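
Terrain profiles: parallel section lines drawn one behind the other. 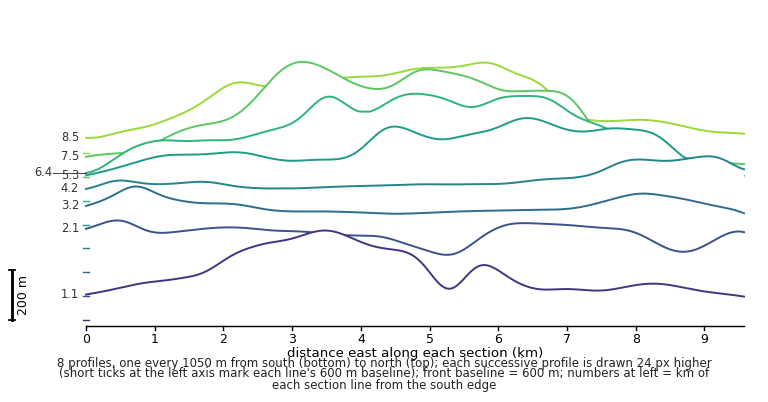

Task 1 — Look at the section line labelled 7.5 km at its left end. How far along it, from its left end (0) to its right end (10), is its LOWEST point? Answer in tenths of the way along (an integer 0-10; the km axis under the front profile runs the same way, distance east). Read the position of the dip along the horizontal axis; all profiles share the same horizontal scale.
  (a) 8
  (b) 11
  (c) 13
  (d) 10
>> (d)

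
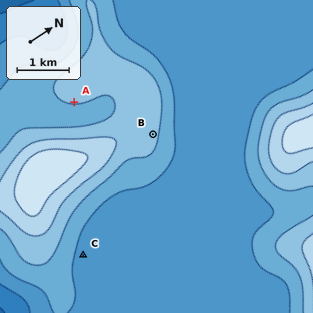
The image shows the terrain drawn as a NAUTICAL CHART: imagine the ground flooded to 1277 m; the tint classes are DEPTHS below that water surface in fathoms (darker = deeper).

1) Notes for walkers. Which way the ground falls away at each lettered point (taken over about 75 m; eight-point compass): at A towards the SE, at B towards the NE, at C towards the NE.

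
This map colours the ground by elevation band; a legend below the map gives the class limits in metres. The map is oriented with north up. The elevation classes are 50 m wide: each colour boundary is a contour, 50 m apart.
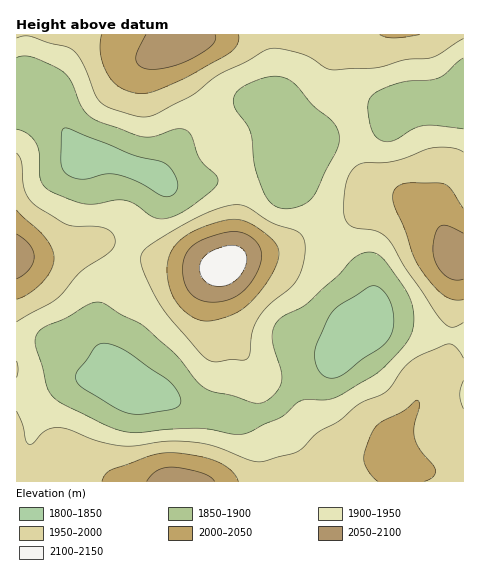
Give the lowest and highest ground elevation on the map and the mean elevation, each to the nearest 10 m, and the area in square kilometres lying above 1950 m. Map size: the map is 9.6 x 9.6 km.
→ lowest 1810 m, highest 2130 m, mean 1940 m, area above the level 36.4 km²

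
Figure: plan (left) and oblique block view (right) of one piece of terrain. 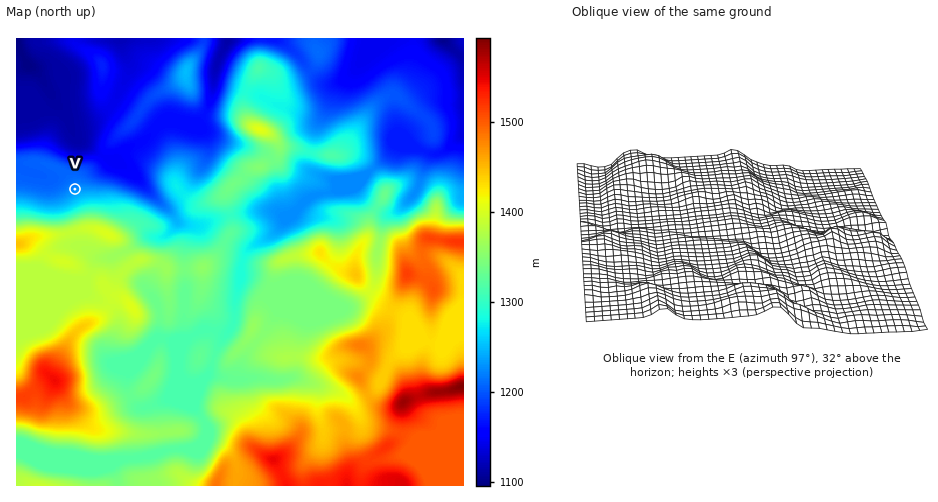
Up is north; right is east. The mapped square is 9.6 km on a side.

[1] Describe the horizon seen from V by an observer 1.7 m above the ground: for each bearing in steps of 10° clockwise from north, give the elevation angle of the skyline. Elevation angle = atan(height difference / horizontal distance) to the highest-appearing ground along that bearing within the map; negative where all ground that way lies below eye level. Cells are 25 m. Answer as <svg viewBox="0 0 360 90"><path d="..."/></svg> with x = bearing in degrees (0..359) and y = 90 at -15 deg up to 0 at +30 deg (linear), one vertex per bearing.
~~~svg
<svg viewBox="0 0 360 90"><path d="M0 63l10-1 10 2 10-1 10-3 10 0 10-2 10-3 10 2 10-1 10 0 10-2 10-3 10-3 10-6 10-3 10-2 10 0 10 1 10 2 10 1 10 1 10 1 10 2 10 6 10 4 10 4 10 2 10 1 10 0 10 0 10 1 10 1 10 1 10-1 10 0"/></svg>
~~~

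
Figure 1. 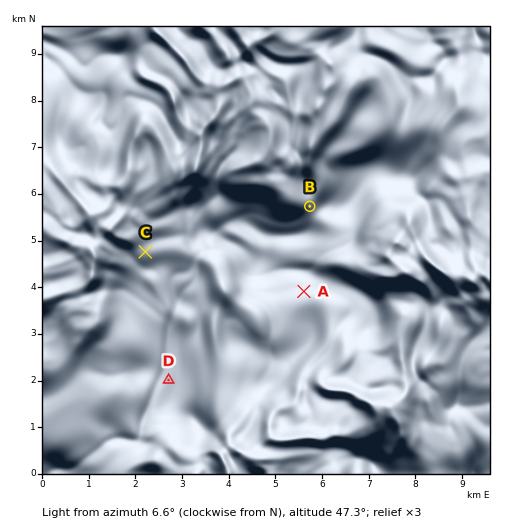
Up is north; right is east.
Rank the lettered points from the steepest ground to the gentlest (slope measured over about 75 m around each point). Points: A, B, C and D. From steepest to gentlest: B A C D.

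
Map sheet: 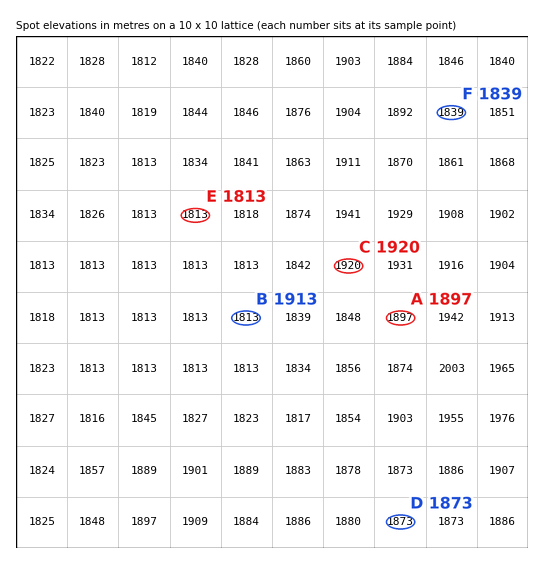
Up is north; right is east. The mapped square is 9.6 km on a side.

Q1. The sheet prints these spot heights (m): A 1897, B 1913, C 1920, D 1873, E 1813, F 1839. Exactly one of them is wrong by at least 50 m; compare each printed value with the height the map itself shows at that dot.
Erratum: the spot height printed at B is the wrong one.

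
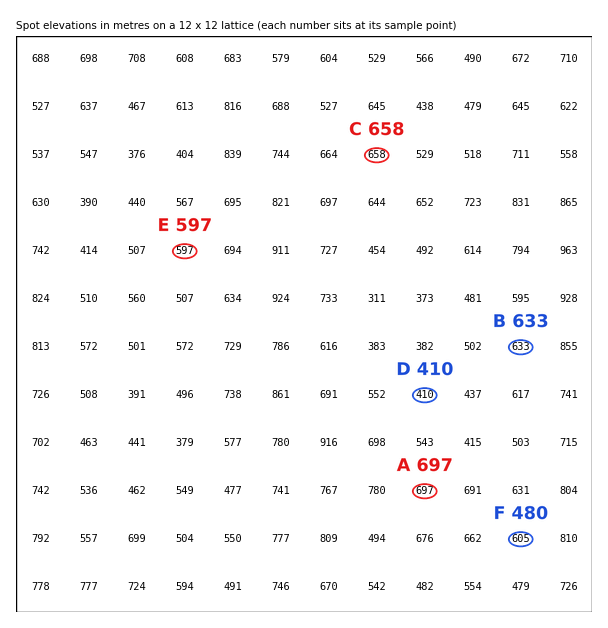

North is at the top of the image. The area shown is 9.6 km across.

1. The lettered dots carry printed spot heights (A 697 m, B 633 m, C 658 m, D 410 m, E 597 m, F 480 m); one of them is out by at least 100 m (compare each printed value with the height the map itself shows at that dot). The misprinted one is F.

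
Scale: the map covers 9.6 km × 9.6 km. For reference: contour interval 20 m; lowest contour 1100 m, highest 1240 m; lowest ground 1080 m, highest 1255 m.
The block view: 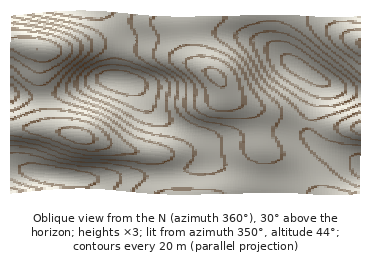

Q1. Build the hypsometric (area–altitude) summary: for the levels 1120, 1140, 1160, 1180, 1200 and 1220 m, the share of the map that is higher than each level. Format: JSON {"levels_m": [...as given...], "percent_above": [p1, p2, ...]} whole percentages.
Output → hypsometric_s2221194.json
{"levels_m": [1120, 1140, 1160, 1180, 1200, 1220], "percent_above": [90, 80, 62, 36, 19, 10]}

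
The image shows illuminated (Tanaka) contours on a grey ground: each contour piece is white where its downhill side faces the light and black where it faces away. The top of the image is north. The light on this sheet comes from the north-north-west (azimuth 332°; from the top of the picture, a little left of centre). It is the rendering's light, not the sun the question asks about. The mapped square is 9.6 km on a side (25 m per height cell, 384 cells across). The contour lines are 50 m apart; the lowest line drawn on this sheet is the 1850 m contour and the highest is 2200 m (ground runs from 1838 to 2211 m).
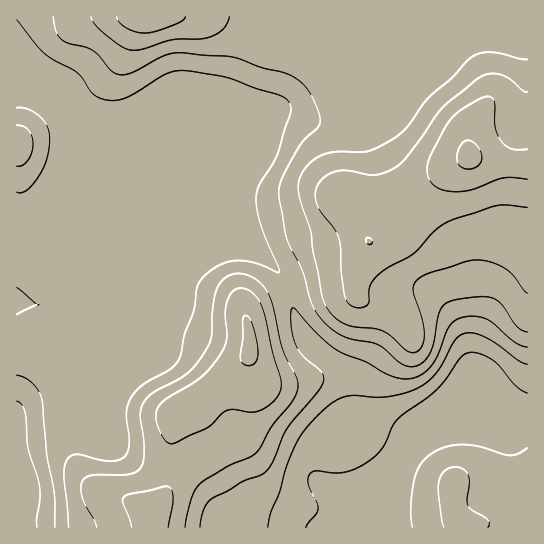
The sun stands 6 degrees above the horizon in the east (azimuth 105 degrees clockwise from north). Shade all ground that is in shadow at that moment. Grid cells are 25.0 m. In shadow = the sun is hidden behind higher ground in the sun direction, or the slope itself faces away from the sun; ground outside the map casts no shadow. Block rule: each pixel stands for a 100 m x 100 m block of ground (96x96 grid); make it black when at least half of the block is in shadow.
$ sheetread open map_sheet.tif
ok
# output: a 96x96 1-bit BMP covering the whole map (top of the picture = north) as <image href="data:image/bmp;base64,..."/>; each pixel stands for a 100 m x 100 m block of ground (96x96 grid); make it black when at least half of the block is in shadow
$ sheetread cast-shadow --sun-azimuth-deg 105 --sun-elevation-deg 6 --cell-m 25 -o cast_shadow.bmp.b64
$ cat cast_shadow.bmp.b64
<image width="96" height="96" href="data:image/bmp;base64,Qk2+BAAAAAAAAD4AAAAoAAAAYAAAAGAAAAABAAEAAAAAAIAEAAATCwAAEwsAAAIAAAAAAAAA////AAAAAAAP4AAAAAAAAAAAAAA/4AAAAAAAAAAAAAD/8AAAAAAAAAAAAAD/8AAAAAAAAAAIAAD/8AAAAAAAAAAYAAD/8AAAAAAAAAAYAAD/+AAAAAAAAAAcAAD/+AAAAAAAAAA8AAD/8AAAAAAAAAA8AAD/8AAAAAAAAAB+AAD/4AEAAAAAAAA+AAD/wAeAAAAAAAA+AAD/wB/AAAAAAAAeAAD/gH/AAAAAAAAAAAD/AH/AAAAAAAAAAAD+AP/AAAAAAAAAAAD8Af/AAAAAAAAAAAD8Af/AAAAAAAAAAAD8Af/gAAAAAAAAAAD8Af/gAAAAAAAAAAD8A//gAAAAAAAAAAD8A//wAAAAAAAAAAD8B//4AAAAAAAAAAD4B//8AAAAAAAAAABwB///AAAAAAAAAAAAB///gAAAAAAAAAAAB///wAAAAAAAAAAAB///4AAAAAAAAAAAA///8AAAAAAAAAAAAP///AAAAAAAAAAAAD///gAAAAAAAAAAAA///4AAAAAAAAAAAAf//8AAAAAAAAAAAAP//8AAAAAAAAAAAAH//8AAAAAAAAAAAAH//+AAAAAAAAAAAAH//8AAAAAAAAAAAAD//8AAYAAAABgAAAD//8AB4AAAABgAAAD//8AH8AAAABgAAAD//8AP8AAAAAAAAAD//8Af8AAAAAAAAAD//8A/8AAAAAAAAAD//4A/8AAAAAAAAAD//4B/4AAAAAAAAAD//4B/4AAAAAAAAAB//4D/4AAAAAAAAAA//4D/4AAAAAAAAAAP/wH/4AAAAAAAAAAA/gH/wAAAAAAAAAAAAAP/AAAAAAAAAAAAAAP+HgAAAAAAAAAAAAf8PgAAAAAAAAAAAAf4fgAAAAAAAAAAAA/wfgAAAAAAAAAAAB/AfAAAAAAAAAAAAB8AAAAAAAAAAAAAAB4HAAAAAAAAAAAAAB4fgAAAAAAAAAAAAD5/wAAAAAAAAAAAAH//wAAAAAAAAAAAAH//wAAAAAAAAAAAAP//4AAAAAAAAAAAAf//4AAAAAAAAAAAAf//4AAAAAAAAAAAA///4AAAAAAAAAAAB///gAAAAAAAAAAAB///AAAYAAAAAAAAB///AAB8AAAAAAAAA///AAH/AAAAAAAAAf/+AAf/gAAAAAAAAP/+AA//wAAAAAAAAD/8AA//wAAAAAAAAB/4AB//wAAAAAAAAA/4AB//4AAAAAAAAAf4AB//4AAAAAAAAAHwAA//4AAAAAAAAAAAAA//8AAAAAAAAAAAAAf/8AAAAAAAAAAAAAP/+AAAAAAAAAAAAAH//AAAAAAAAAAAAAD//gAAAAAAAAAAAAA//gAAAAAAAAAAAAAP/wAAAAAAAAAAAAAH/gAAAAAAAAAAAAAB/gAAAAAAAAAAAAAAAAAAAAAAAAAAAAAAAAAAAAAAAAAAAAAAAAAAAAAAAAAAAAAAAAAAAAAAAAAAAAAAAAAAAAAAAAAAAAAAAAAAAAAAAAAAAAAAAAAPAAAAAAAAAAAAAAAPAAAAAAAAAAAAAAAfAAAAAAAAAAAAAAA="/>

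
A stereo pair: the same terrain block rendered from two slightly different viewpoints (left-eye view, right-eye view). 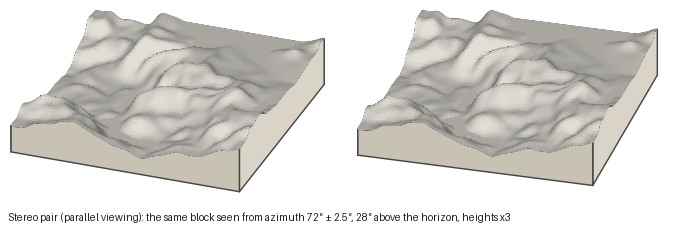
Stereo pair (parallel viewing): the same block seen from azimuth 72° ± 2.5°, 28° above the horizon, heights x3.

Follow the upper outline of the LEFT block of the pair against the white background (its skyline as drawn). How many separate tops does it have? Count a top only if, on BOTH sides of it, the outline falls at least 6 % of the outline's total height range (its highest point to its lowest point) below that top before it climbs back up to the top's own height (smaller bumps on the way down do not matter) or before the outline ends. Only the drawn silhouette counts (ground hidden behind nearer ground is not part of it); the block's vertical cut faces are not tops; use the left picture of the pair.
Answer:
2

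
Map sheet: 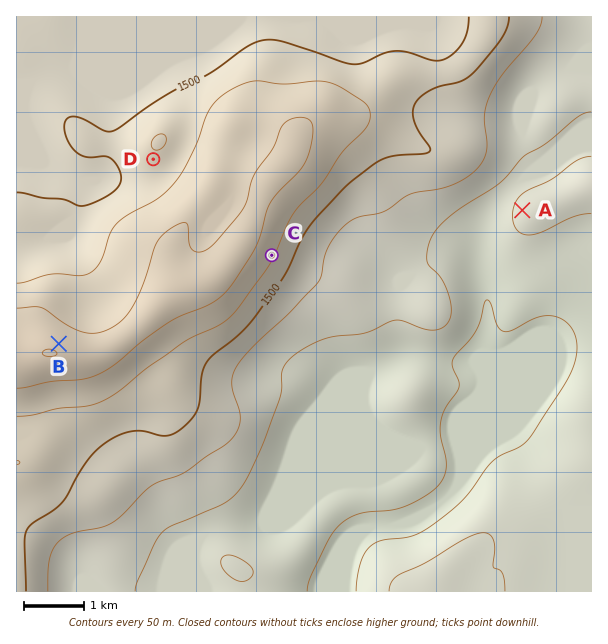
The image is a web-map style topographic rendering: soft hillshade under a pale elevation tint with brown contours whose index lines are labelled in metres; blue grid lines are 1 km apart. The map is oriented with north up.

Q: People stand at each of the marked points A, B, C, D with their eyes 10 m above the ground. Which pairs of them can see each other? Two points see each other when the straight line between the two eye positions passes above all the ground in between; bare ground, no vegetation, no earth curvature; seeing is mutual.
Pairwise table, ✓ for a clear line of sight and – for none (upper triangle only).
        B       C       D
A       –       ✓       –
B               –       ✓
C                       –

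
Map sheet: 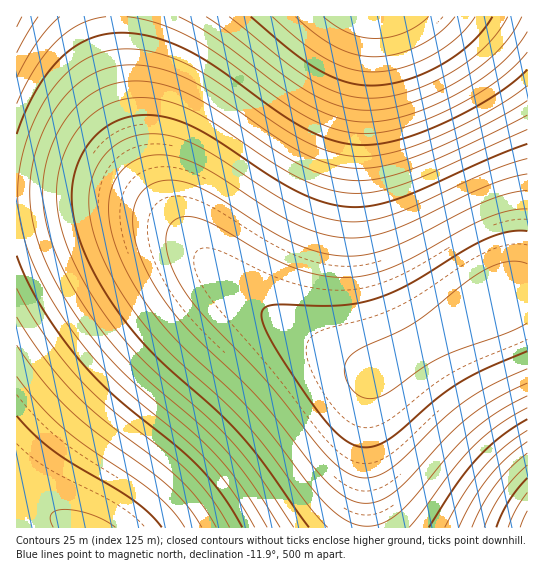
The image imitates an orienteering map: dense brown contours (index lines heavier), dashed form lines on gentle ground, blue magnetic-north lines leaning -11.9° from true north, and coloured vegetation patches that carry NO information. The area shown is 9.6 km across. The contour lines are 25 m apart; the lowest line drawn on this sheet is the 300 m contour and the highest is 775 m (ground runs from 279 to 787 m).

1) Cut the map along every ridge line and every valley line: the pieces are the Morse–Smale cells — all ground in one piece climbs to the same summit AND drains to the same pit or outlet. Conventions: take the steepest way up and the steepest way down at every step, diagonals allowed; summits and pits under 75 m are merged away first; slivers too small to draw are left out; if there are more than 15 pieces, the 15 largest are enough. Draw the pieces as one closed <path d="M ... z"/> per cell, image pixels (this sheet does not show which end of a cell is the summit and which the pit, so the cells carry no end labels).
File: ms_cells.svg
<path d="M527 16l-410 0-1 18 7 55 9 42 9 30 15 32 17 26 28 36 29 29 45 35 42 26 44 23 10 3 7-2 116-66 15-7 19-2z"/><path d="M83 193l-67 1 0 333 350 1 1-126 2-17 8-15-16-2-26-12-60-37-45-35-56-59-19-13-29-12z"/><path d="M527 295l-13 0-20 8-99 56-20 14-7 18-3 34 2 103 161-1z"/><path d="M115 16l-99 1 0 176 67 0 43 7 29 12 19 13 11 11 0-2-29-41-9-19-12-33-15-68z"/>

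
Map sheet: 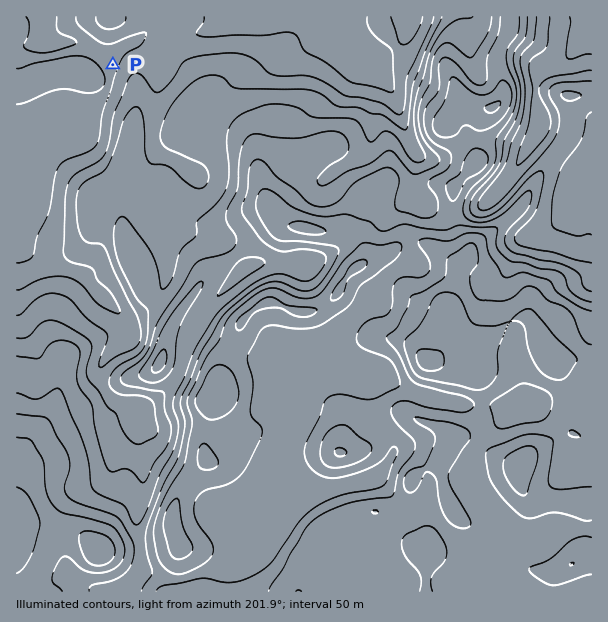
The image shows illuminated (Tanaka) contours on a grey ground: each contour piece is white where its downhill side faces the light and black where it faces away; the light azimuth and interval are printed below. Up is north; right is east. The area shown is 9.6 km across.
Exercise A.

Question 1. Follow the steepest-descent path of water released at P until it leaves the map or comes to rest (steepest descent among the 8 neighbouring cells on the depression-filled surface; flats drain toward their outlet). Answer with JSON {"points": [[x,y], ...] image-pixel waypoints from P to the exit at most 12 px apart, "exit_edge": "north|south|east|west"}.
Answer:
{"points": [[113, 65], [102, 57], [90, 48], [78, 44], [66, 42], [54, 42], [44, 38], [44, 26], [44, 17]], "exit_edge": "north"}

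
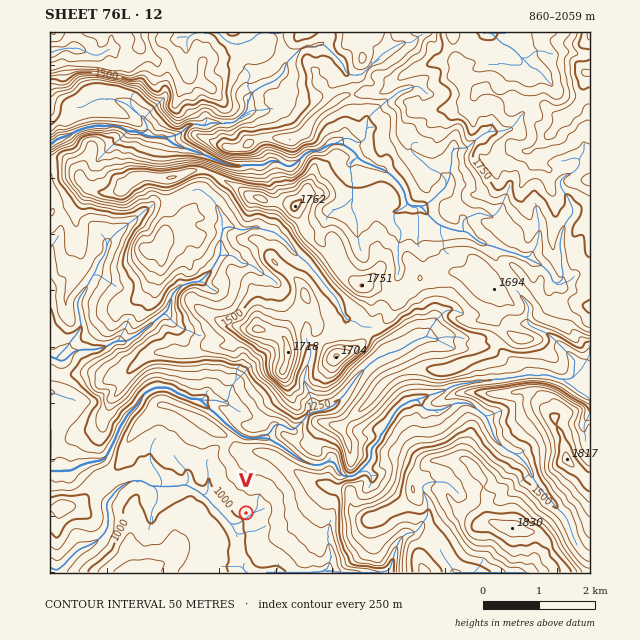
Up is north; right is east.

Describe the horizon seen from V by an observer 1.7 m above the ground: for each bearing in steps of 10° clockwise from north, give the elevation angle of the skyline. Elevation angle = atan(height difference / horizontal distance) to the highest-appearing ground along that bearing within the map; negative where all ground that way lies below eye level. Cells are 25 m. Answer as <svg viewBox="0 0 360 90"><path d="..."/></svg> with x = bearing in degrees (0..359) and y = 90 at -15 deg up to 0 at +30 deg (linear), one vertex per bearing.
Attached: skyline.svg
<svg viewBox="0 0 360 90"><path d="M0 38l10-3 10 1 10 0 10 5 10-2 10 0 10 1 10-3 10-3 10 2 10 6 10 7 10 2 10 2 10 3 10 1 10 3 10 2 10 0 10-1 10-1 10-1 10-2 10-3 10 2 10 1 10 1 10 2 10 0 10-2 10-4 10-2 10-2 10-2 10-3"/></svg>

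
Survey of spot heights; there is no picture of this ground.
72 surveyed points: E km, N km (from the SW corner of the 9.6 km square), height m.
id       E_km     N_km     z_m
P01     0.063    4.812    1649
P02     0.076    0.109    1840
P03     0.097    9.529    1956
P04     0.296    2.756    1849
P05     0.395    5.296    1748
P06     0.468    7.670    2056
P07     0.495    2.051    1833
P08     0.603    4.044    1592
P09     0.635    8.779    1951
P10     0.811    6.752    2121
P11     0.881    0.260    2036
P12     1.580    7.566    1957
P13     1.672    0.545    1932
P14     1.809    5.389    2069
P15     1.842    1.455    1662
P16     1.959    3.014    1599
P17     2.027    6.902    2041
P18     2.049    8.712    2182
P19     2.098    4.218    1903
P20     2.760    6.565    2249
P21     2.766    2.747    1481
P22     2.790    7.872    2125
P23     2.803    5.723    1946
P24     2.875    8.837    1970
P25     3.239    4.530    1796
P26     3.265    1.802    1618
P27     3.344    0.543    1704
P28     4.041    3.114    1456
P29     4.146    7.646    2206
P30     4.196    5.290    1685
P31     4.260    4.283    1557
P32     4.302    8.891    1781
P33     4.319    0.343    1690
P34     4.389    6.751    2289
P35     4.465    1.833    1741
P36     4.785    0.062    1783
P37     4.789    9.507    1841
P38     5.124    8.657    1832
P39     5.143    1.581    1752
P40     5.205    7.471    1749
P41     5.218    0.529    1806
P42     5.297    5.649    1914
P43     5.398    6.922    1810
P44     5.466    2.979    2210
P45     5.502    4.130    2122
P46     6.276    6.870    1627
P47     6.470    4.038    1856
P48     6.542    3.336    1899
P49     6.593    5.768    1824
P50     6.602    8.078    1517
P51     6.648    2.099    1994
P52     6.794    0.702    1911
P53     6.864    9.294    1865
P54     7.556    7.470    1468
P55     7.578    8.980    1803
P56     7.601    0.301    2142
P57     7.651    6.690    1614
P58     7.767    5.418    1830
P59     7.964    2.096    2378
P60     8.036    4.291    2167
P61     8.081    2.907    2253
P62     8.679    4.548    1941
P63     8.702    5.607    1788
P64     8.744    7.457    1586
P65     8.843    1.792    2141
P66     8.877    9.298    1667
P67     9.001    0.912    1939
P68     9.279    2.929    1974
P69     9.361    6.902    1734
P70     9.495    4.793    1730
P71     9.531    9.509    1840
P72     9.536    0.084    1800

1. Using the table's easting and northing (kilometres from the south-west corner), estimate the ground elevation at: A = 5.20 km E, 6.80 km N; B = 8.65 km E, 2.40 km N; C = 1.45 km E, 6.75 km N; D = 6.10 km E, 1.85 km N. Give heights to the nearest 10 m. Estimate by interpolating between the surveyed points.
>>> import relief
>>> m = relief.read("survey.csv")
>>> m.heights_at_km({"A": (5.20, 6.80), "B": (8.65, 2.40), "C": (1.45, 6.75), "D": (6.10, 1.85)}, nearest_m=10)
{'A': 1890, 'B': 2130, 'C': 2050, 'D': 1860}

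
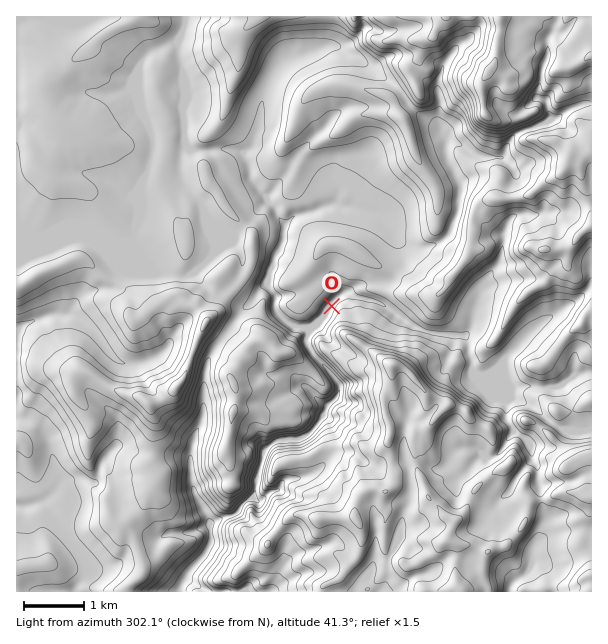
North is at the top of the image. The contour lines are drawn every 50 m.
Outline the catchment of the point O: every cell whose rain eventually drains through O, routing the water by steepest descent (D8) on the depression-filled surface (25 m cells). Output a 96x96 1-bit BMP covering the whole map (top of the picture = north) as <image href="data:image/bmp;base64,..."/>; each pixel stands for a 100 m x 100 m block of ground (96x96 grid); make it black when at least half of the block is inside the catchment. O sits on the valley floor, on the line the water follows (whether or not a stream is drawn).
<image width="96" height="96" href="data:image/bmp;base64,Qk2+BAAAAAAAAD4AAAAoAAAAYAAAAGAAAAABAAEAAAAAAIAEAAATCwAAEwsAAAIAAAAAAAAA////AAAAAAAAAAAAAAAAAAAAAAAAAAAAAAAAAAAAAAAAAAAAAAAAAAAAAAAAAAAAAAAAAAAAAAAAAAAAAAAAAAAAAAAAAAAAAAAAAAAAAAAAAAAAAAAAAAAAAAAAAAAAAAAAAAAPgAAAAAAAAAAAAAD/wAAAAAAAAAAAAAD/4AAAAAAAAAAAAAB/8AAAAAAAAAAAAAB/+AAAAAAAAAAAAAD/+AAAAAAAAAAAAAH/+AAAAAAAAAAAAAP//AAAAAAAAAAAAAf//wAAAAAAAAAAAA///+cAAAAAAAAAAA////8AAAAAAAAAAA////8AAAAAAAAAAB////8AAAAAAAAAAB////8AAAAAAAAAAB////8AAAAAAAAAAD////8AAAAAAAAAAD////8AAAAAAAAAAD////8AAAAAAAAAAD////8AAAAAAAAAAB////8AAAAAAAAAAAf///8AAAAAAAAAAAf///8AAAAAAAAAAAP///8AAAAAAAAAAAH///8AAAAAAAAAAAD///8AAAAAAAAAAAf///8AAAAAAAAAAA////8AAAAAAAAAAB////8AAAAAAAAAAD////8AAAAAAAAAAD////8AAAAAAAAAAP////8AAAAAAAAAB/////8AAAAAAAAAD/////8AAAAAAAAAH/////8AAAAAAAAAf/////8AAAAAAAAA//////8AAAAAAAAB//////8AAAAAAAAD//////8AAAAAAAAD//////8AAAAAAAAD//////8AAAAAAAAH//////8AAAAAAAAH//////8AAAAAAAAP//////8AAAAAAAAf/8H///8AAAAAAAA//4D///8AAAAAAAA//wB///8AAAAAAAB//gB///8AAAAAAAB/8AA///8AAAAAAAA/4AAf//8AAAAAAAA/gAAf//8AAAAAAAAeAAAP//8AAAAAAAAAAAAP//8AAAAAAAAAAAAP//8AAAAAAAAAAAAP//8AAAAAAAAAAAAP//8AAAAAAAAAAAAP//8AAAAAAAAAAAAH//8AAAAAAAAAAAAH//8AAAAAAAAAAAAB//8AAAAAAAAAAAAAA/4AAAAAAAAAAAAAAf4AAAAAAAAAAAAAAPwAAAAAAAAAAAAAADwAAAAAAAAAAAAAABwAAAAAAAAAAAAAAAAAAAAAAAAAAAAAAAAAAAAAAAAAAAAAAAAAAAAAAAAAAAAAAAAAAAAAAAAAAAAAAAAAAAAAAAAAAAAAAAAAAAAAAAAAAAAAAAAAAAAAAAAAAAAAAAAAAAAAAAAAAAAAAAAAAAAAAAAAAAAAAAAAAAAAAAAAAAAAAAAAAAAAAAAAAAAAAAAAAAAAAAAAAAAAAAAAAAAAAAAAAAAAAAAAAAAAAAAAAAAAAAAAAAAAAAAAAAAAAAAAAAAAAAAAAAAAAAAAAAAAAAAAAAAAAAAAAAAAAAAAAAAAAAAAAAAAAAAAAAAAAAAAAAAAAAAAAAAAAAAAAAAAAAAAAAAAAAAAAAAAAAAAAAAAAAAAAAAAAAAAAAAAAAAAAAAAAAAAAAAAAAA="/>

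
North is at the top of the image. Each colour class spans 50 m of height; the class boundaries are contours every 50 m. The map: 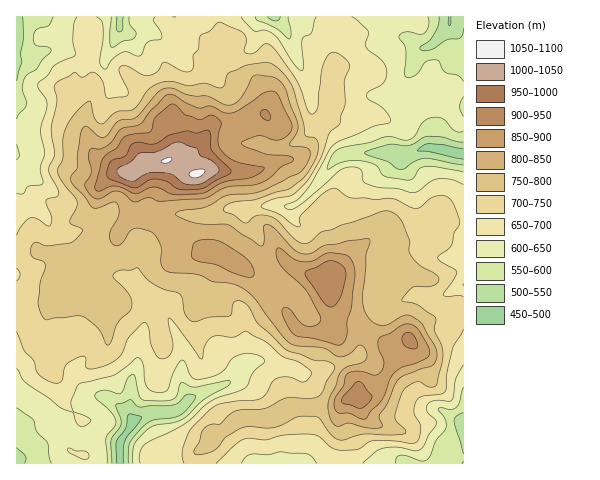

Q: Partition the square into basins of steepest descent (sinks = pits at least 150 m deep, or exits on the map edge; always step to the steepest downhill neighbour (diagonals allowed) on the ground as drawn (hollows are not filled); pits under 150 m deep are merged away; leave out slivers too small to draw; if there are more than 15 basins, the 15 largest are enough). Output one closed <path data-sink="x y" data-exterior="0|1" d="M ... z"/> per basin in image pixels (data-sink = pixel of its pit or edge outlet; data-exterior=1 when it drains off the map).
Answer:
<path data-sink="463 154" data-exterior="1" d="M463 16l-243 0 3 27-5 6 5 14 12 16 16 8 8 7 5 11 0 8-28 9-22 2-5 6-9 15-7 7-10 4-8 0-11 6-17 1-15 9 3 10 0 24 5 8 29 20 37 18 12 2 28 16 32 31 20 29 14 3 21-1 18 29 2 14 5 9-1 13 3 2 7-1 9-7 41-62 34-19 13-3z"/><path data-sink="120 442" data-exterior="0" d="M136 206l-2 8-19 25-27 8-24 15-2 12-8 11-3 10-5 6-30 3 1 160 177 0 2-10 13-10 4-7 14-7 14-12 29 0 28-11 35 0 24-11 1-12-5-9-2-14-18-29-21 1-14-3-20-29-22-24-31-19-10-5-9-1-37-18-29-20-4-4z"/><path data-sink="17 29" data-exterior="1" d="M218 16l-202 1 1 241 23-6 15 3 8 7 25-15 27-8 20-28 0-29-3-8 1-4 14-7 17-1 11-6 8 0 10-4 7-7 9-15 5-6 22-2 28-9 0-8-5-11-8-7-16-8-12-16-5-14 5-6z"/><path data-sink="463 426" data-exterior="1" d="M463 308l-12 2-34 19-37 57-9 9-10 4-5-3-6 2-17 9-41 1-22 10-29 0-14 12-14 7-4 7-13 10-1 9 268 1z"/>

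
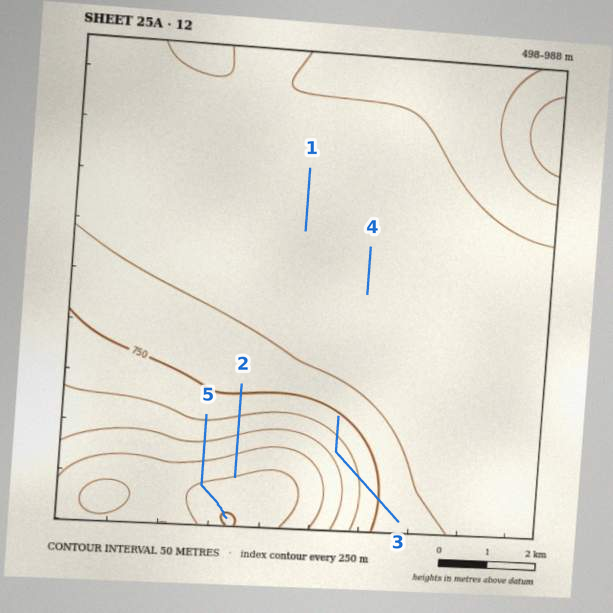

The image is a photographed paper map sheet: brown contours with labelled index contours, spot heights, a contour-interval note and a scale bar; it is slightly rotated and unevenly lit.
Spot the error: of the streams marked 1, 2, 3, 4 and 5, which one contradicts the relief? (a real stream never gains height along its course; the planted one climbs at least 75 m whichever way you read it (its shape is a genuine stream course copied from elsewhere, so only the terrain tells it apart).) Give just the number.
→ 3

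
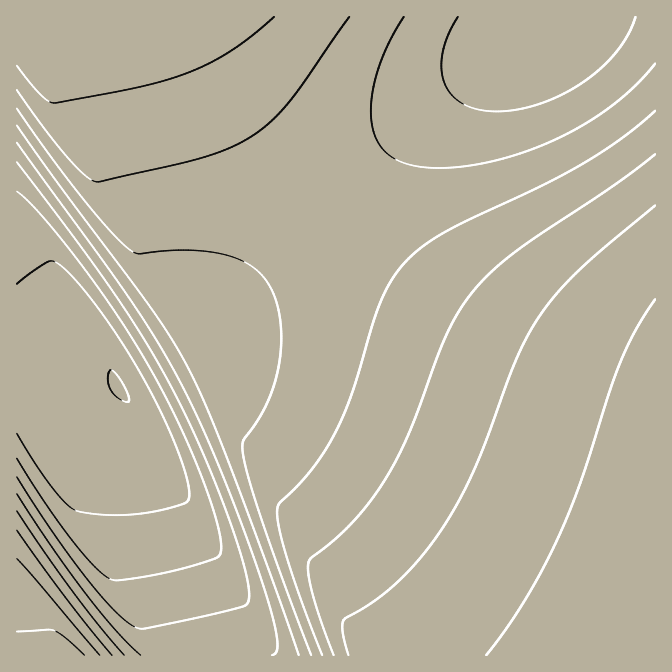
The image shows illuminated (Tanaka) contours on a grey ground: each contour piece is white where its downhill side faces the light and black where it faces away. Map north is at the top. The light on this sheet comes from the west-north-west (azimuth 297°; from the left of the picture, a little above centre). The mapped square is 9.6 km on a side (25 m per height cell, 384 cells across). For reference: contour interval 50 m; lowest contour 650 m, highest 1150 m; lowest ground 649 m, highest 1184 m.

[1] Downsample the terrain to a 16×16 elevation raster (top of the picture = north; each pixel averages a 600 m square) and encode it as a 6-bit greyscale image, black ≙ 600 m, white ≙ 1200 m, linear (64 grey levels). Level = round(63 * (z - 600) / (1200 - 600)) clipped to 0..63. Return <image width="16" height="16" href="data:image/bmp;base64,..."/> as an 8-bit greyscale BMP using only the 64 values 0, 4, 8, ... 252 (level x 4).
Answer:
<image width="16" height="16" href="data:image/bmp;base64,Qk02BQAAAAAAADYEAAAoAAAAEAAAABAAAAABAAgAAAAAAAABAAATCwAAEwsAAAABAAAAAAAAAAAAAAEBAQACAgIAAwMDAAQEBAAFBQUABgYGAAcHBwAICAgACQkJAAoKCgALCwsADAwMAA0NDQAODg4ADw8PABAQEAAREREAEhISABMTEwAUFBQAFRUVABYWFgAXFxcAGBgYABkZGQAaGhoAGxsbABwcHAAdHR0AHh4eAB8fHwAgICAAISEhACIiIgAjIyMAJCQkACUlJQAmJiYAJycnACgoKAApKSkAKioqACsrKwAsLCwALS0tAC4uLgAvLy8AMDAwADExMQAyMjIAMzMzADQ0NAA1NTUANjY2ADc3NwA4ODgAOTk5ADo6OgA7OzsAPDw8AD09PQA+Pj4APz8/AEBAQABBQUEAQkJCAENDQwBEREQARUVFAEZGRgBHR0cASEhIAElJSQBKSkoAS0tLAExMTABNTU0ATk5OAE9PTwBQUFAAUVFRAFJSUgBTU1MAVFRUAFVVVQBWVlYAV1dXAFhYWABZWVkAWlpaAFtbWwBcXFwAXV1dAF5eXgBfX18AYGBgAGFhYQBiYmIAY2NjAGRkZABlZWUAZmZmAGdnZwBoaGgAaWlpAGpqagBra2sAbGxsAG1tbQBubm4Ab29vAHBwcABxcXEAcnJyAHNzcwB0dHQAdXV1AHZ2dgB3d3cAeHh4AHl5eQB6enoAe3t7AHx8fAB9fX0Afn5+AH9/fwCAgIAAgYGBAIKCggCDg4MAhISEAIWFhQCGhoYAh4eHAIiIiACJiYkAioqKAIuLiwCMjIwAjY2NAI6OjgCPj48AkJCQAJGRkQCSkpIAk5OTAJSUlACVlZUAlpaWAJeXlwCYmJgAmZmZAJqamgCbm5sAnJycAJ2dnQCenp4An5+fAKCgoAChoaEAoqKiAKOjowCkpKQApaWlAKampgCnp6cAqKioAKmpqQCqqqoAq6urAKysrACtra0Arq6uAK+vrwCwsLAAsbGxALKysgCzs7MAtLS0ALW1tQC2trYAt7e3ALi4uAC5ubkAurq6ALu7uwC8vLwAvb29AL6+vgC/v78AwMDAAMHBwQDCwsIAw8PDAMTExADFxcUAxsbGAMfHxwDIyMgAycnJAMrKygDLy8sAzMzMAM3NzQDOzs4Az8/PANDQ0ADR0dEA0tLSANPT0wDU1NQA1dXVANbW1gDX19cA2NjYANnZ2QDa2toA29vbANzc3ADd3d0A3t7eAN/f3wDg4OAA4eHhAOLi4gDj4+MA5OTkAOXl5QDm5uYA5+fnAOjo6ADp6ekA6urqAOvr6wDs7OwA7e3tAO7u7gDv7+8A8PDwAPHx8QDy8vIA8/PzAPT09AD19fUA9vb2APf39wD4+PgA+fn5APr6+gD7+/sA/Pz8AP39/QD+/v4A////AMCsdFhcYGyo1Nzg5Ojs8PSwfExITFB8vNDU3ODk7PD0kEw4ODxQlLzEzNTc5Ojs8GAwLCw0ZKS0vMTQ2ODk7PA4JCAgPICgrLTAyNTc5OjsJBwYIFSMmKSwuMTQ2ODo7BwYFDR0jJSgqLTAzNTc5OwgGCBYhIyUnKiwvMjQ3OToJCBAeIiMlJykrLjEzNTg5CgwbIyQkJScoKiwvMTM2OA0XJCYmJiYnJygqLC4wMzYUIikoKCcnJycnJygqLC8yHysrKyopKCcmJSQkJScqLikuLi0tLCooJiMhICAiJSkwMDAwLy4sKSYjIB4dHiAkMjIyMjEwLiwoJCEdHBsdIQ="/>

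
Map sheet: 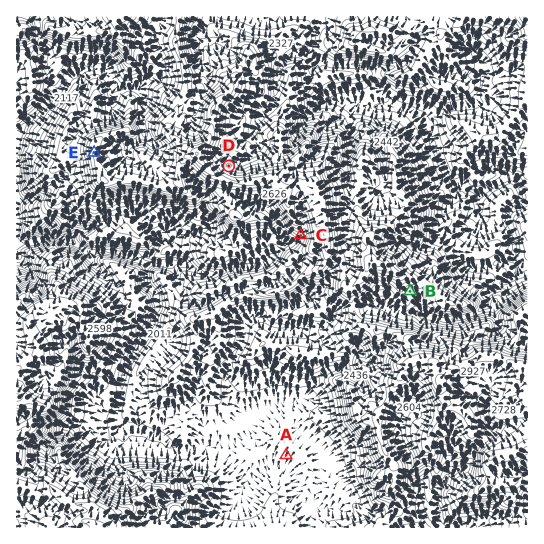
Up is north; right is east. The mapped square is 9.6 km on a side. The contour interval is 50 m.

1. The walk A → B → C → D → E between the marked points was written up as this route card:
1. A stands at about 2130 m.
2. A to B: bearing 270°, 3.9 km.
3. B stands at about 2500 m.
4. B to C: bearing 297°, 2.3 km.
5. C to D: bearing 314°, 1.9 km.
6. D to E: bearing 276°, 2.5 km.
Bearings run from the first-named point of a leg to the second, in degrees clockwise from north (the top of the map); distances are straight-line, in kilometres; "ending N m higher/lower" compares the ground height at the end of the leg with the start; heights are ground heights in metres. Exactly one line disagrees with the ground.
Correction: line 2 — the bearing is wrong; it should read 37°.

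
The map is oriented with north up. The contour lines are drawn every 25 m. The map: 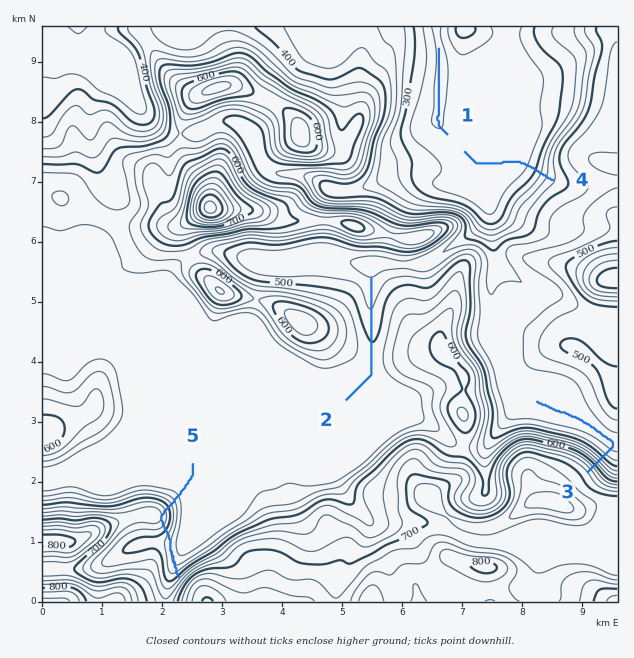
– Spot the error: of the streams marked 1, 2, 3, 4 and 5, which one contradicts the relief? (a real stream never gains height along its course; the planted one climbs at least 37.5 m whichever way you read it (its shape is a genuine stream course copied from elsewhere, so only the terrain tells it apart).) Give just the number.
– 5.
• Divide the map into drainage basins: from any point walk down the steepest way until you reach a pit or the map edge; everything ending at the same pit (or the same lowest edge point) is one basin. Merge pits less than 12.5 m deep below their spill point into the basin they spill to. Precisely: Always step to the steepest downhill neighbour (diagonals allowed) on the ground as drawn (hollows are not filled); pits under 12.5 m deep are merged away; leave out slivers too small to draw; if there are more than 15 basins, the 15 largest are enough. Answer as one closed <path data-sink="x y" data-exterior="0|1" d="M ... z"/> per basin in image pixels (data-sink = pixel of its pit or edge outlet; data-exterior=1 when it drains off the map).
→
<path data-sink="436 27" data-exterior="1" d="M617 26l-479 1 28 45 22 18 13 4-11 9-7 15-3 23 8 22 19 26 3 18-23 15-12 5-48-1-21-6-47-23-17-2 1 407 575-1z"/><path data-sink="77 27" data-exterior="1" d="M137 26l-95 1 0 166 17 4 33 17 27 10 56 3 12-5 23-15-3-18-19-26-8-22 3-23 7-15 11-9-13-4-22-18z"/>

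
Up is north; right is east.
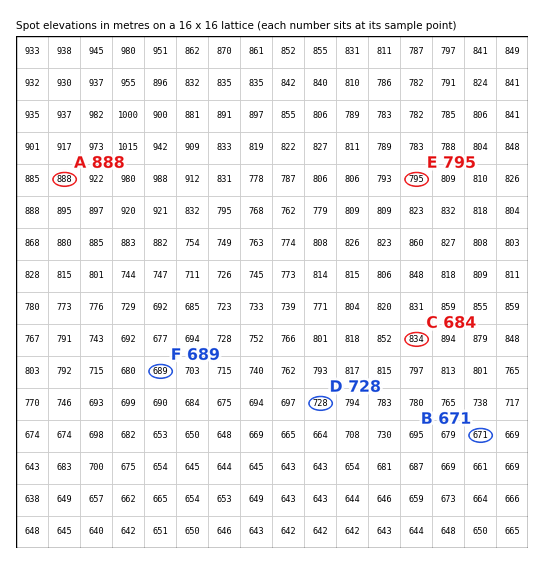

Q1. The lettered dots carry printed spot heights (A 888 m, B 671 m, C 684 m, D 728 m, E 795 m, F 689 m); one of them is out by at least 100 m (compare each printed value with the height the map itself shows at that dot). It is C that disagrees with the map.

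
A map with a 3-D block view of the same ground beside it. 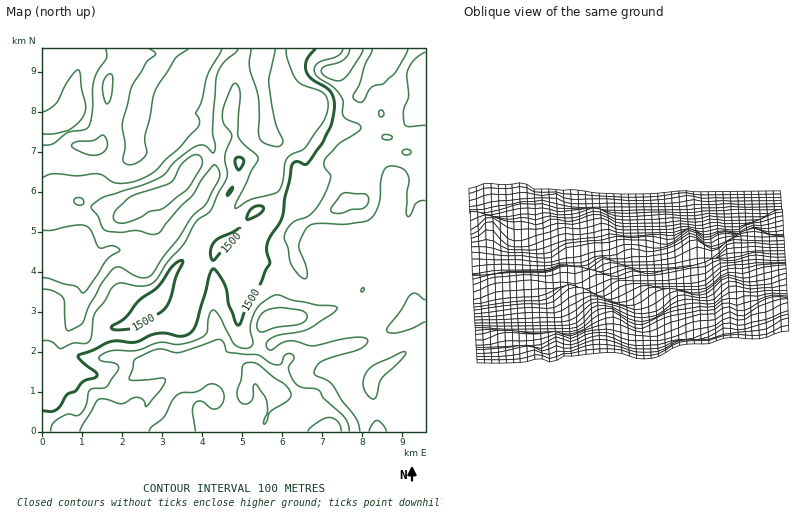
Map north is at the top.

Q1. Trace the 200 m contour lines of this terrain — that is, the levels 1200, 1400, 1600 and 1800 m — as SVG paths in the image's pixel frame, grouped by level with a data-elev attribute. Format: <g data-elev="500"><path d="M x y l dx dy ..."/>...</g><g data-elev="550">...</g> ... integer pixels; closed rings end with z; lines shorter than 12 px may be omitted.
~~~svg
<g data-elev="1200"><path d="M42 230l10 0 24-5 8 0 6 5 9 18 3 0 10-2 5 2 3 2-14 10-18 28-4 5-8-7-34-8"/><path d="M88 154l10 1 7-5 3-6-4-8-2-1-10 6-16 1-4 2 0 2 2 2z"/><path d="M106 104l4-3 2-7 1-16-3-4-4 3-3 9 0 10z"/><path d="M222 48l-14 26-6 27-6 11 4 8-2 6-18 22-27 24-15 8-16 3-8-1-12-7-6-1-18 2-26-2-10 3"/></g><g data-elev="1400"><path d="M117 222l5 1 8-1 10-4 10-6 10-3 6-3 24-20 12-20 0-6-1-4-7-1-8 5-6 6-6 14-4 3-35 11-7 4-14 14-1 6z"/><path d="M286 48l2 12 8 20 6 5 22 8 3 5 1 8-4 15-18 25-4 4-12 5-4 5-4 22-3 8-5 4-23 6-15 8-1 0 23-50-2-4-12-10-6-8 2-42-2-7-4-4-6 13-6 18 2 9 8 13-7 20 2 20-17 35-14 11-12 22-16 18-14 20-6 3-6 1-22-3-8 4-7 13-11 14-3 22-3 6-4 2-10-1-14 6-9-7-9-1"/></g><g data-elev="1600"><path d="M360 432l-4-14-14-18-9-14-7-6-10-4-2-4 2-6 5-4 39-13 6-5 1-4-5-3-10 1-40 8-16-5-8 0-6 2-10 7-3 0-3-6 5-6 7-3 20-3 10-3 23-15 6-6-3-2-16-1-24-5-16-5-6 1-8 5-8 10-6 15 3 18-5 4-6 0-8-4-14-26-6-8-2 1-3 5-3 18-10 6-18 4-18-2-22 8-24 0-12 4-3 4 0 2 17 4 3 4-2 4-11 15-14 2-2 1-4 16-6 8-4 2-8-2-8 4-7 6-2 8"/><path d="M387 432l-5-8-4-4-6 4-3 8"/><path d="M371 398l3 1 2-3 6-18 19-18 4-6 1-2-5 0-25 12-9 8-3 6-1 8 3 8z"/><path d="M426 299l-10-5-6 1-10 16-12 15-1 4 3 3 9-1 27-10"/><path d="M343 48l-2 4-3 4-20 7-3 5-1 4 4 5 16 11 7 8 2 6-1 10 2 4 4 4 11 4 2 4-4 4-18 12-14 16-1 6 6 8 1 4-5 14-8 15-10 9-16 7-6 8-2 7 8 28 10 11 2 2 2-1 1-10-8-22 5-14 6-7 8-2 30 1 18-3 6-3 7-14 2-26 3-8 4-3 6-1 6 2 5 2 3 6 1 6-2 10-1 20 2 4 2-1 6-12 4-2 6 0"/><path d="M408 48l-2 7-12 19-10 10-12 3-8 14-4 1-6-2-1-4 6-12 5-18 8-18"/></g><g data-elev="1800"><path d="M196 432l-4-22 3-8 7-1 8 7 4 1 6-2 3-5 0-10-3-4-4-3-6-1-14 8-14 1-4 2-6 7-8 14-12 10-3 6"/><path d="M341 432l-3-10-8-5-12 5-7 6-3 4"/><path d="M263 424l1 0 2-2 4-10 18-12 3-4 0-2-7-10-10-7-16-12-5-3-7 1-4 3-1 14-4 12 1 5 4 7 8-1 3-5 1-13 0-1 2 1 9 11 2 6 0 10z"/></g>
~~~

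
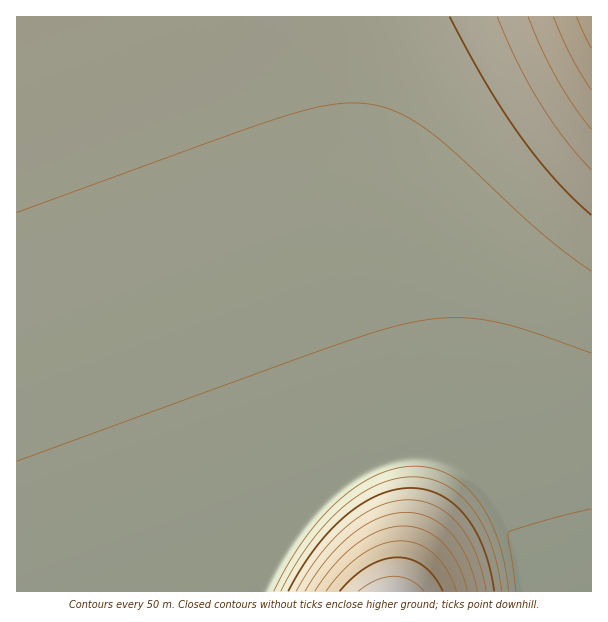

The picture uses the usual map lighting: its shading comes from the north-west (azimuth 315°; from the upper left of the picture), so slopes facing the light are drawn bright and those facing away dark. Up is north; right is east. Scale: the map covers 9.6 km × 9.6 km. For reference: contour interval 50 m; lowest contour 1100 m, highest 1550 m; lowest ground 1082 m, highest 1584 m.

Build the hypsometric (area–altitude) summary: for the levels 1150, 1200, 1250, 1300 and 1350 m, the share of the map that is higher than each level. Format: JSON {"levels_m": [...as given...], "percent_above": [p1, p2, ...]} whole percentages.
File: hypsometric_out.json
{"levels_m": [1150, 1200, 1250, 1300, 1350], "percent_above": [68, 31, 9, 6, 4]}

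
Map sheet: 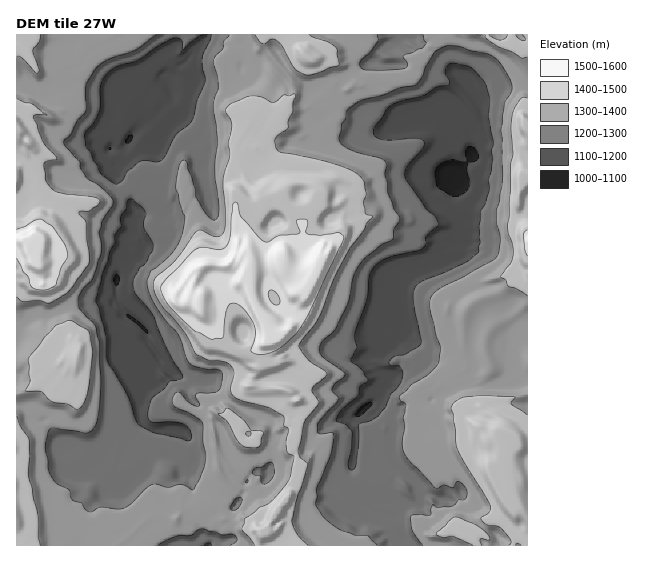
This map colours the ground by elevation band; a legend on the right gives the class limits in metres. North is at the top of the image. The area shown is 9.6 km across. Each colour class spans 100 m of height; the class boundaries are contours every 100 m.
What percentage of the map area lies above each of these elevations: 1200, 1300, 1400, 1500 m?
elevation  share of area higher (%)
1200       84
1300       61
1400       28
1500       6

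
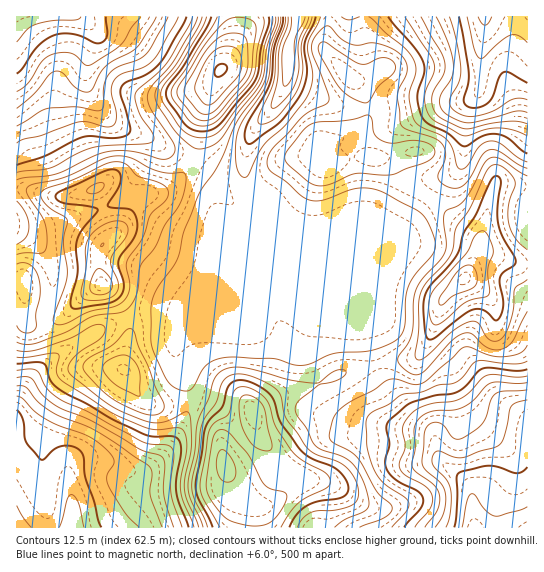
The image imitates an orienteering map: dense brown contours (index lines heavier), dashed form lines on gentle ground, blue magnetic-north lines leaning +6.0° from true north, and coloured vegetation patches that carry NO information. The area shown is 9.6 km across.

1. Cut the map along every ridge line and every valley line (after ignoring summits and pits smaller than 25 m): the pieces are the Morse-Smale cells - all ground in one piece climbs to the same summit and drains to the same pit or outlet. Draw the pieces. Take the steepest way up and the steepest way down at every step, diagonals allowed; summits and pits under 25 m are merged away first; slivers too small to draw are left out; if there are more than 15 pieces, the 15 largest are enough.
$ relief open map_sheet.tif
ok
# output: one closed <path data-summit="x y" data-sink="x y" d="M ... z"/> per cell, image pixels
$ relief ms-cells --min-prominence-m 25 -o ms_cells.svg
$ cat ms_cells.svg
<path data-summit="465 278" data-sink="485 17" d="M527 16l-198 0-5 33 39 42 5 15 0 11-13 18-9 4-28 4-3 3 0 8 2 5 8 6 5 0 21-8 39 0 5 4 6 14 10 12 24 14 45 38 0 10-3 10 5-6 7 0 29 11 9 0z"/><path data-summit="465 278" data-sink="298 17" d="M327 16l-30 1 0 6-9 26-1 32-10 20-26 34-7 28 1 14 10 14 10 5 11 11 8 15 9 5 56 58 18 38 9 40 38-4 9-8 9-18 11-34 22-21 4-7 10-18 1-14-45-38-24-14-10-12-6-14-5-4-39 0-21 8-5 0-8-6-2-5 0-8 3-3 28-4 9-4 13-18 0-11-5-15-39-42 0-8 4-12z"/><path data-summit="102 285" data-sink="17 17" d="M79 16l-63 1 0 262 8 4 0 36 6 5 17 0 11-4 23-21 20-14-2-14 0-20 2-5 20-19 11-20 10-11 15-3 14-6 14-14 7-12-2-4-17-5-24-15-31-10-13-12-16-22-4-14 2-16 9-28-3-6z"/><path data-summit="225 463" data-sink="298 17" d="M286 223l-8 12-12 6-85 85-6 15 1 17 12 32 1 12 10 2 10 5 11 14 1 27 4 14 16-8 16-17 2-8-6-20 8-6 25-13 21-4 30-13 39-10-8-38-16-38-14-17-45-45z"/><path data-summit="465 278" data-sink="474 527" d="M489 253l-7 0-7 8-10 17-22 21-11 34-9 18-6 6-41 8 7 16 17 21 13 14 20 17 8 29 18 13 12 12 4 40 52 1 1-263-10-1z"/><path data-summit="225 463" data-sink="474 527" d="M377 365l-32 7-26 12-33 8-29 16-4 6 11 28 22 26 16 12 12 1 7 8 4 12 0 27 149 0-3-41-12-12-18-13-8-29-20-17-13-14-17-21z"/><path data-summit="221 70" data-sink="73 527" d="M127 317l-32 15-41 25-23 22-8 12-7 15 1 122 55-1 1-17-5-39 7-10 18-2 22 5 18 8 9 0 8-4 25-27 9-19 5-20-19 3-16 0-15-10-15-25 0-11 5-22 0-15z"/><path data-summit="102 285" data-sink="298 17" d="M193 159l-8 14-14 14-14 6-15 3-10 11-11 20-20 19-2 5 0 20 2 14 8 4 8 10 10 18 19-5 21 1 16 6 10-4 73-74 12-6 6-9 0-5-8-14-27-22-6-18-8 8-12 1z"/><path data-summit="221 70" data-sink="17 17" d="M238 16l-157 0 12 13 3 6-11 35 0 9 4 14 16 22 13 12 31 10 24 15 20 7 4-12 3-26 12-35 5-12 10-11 9-21 3-13z"/><path data-summit="225 463" data-sink="73 527" d="M195 403l-7 2-4 17-9 19-25 27-8 4-9 0-18-8-22-5-18 2-6 6-1 14 5 29 0 18 182-1 0-18-18-18-13-26-4-42-11-14z"/><path data-summit="221 70" data-sink="298 17" d="M297 16l-58 1 0 12-4 17-8 17-12 16-15 42-6 39 29 16 12-1 8-6 9-36 17-20 16-28 3-10 0-26 9-26z"/><path data-summit="225 463" data-sink="485 17" d="M259 432l-2 7-10 12-23 14 13 26 18 18 0 18 68 1 2-27-4-12-7-8-12-1-16-12-22-26z"/><path data-summit="102 285" data-sink="73 527" d="M21 280l-5 1 1 124 10-20 22-24 46-29 32-14-4-11-11-14-9-8-4 0-18 14-23 21-11 4-17 0-6-5 0-36z"/><path data-summit="221 70" data-sink="298 17" d="M158 312l-20 1-10 5 1 19-5 22 0 11 15 25 8 8 7 2 31-2 4-2 0-3-5-20-7-15-2-22 6-15 10-9-8 2z"/>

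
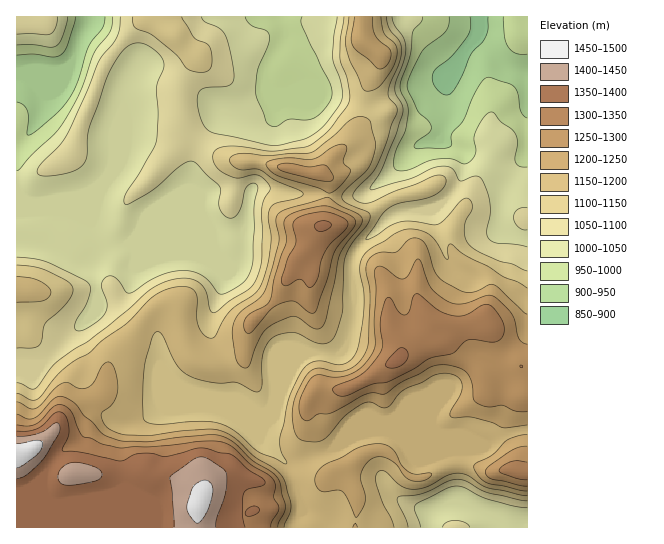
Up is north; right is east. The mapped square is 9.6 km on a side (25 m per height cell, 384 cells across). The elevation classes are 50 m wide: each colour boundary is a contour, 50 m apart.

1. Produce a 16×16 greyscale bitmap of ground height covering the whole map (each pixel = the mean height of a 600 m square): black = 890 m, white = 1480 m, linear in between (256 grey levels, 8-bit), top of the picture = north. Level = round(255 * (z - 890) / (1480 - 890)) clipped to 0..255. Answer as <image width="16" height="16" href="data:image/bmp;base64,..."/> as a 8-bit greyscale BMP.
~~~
<image width="16" height="16" href="data:image/bmp;base64,Qk02BQAAAAAAADYEAAAoAAAAEAAAABAAAAABAAgAAAAAAAABAAATCwAAEwsAAAABAAAAAAAAAAAAAAEBAQACAgIAAwMDAAQEBAAFBQUABgYGAAcHBwAICAgACQkJAAoKCgALCwsADAwMAA0NDQAODg4ADw8PABAQEAAREREAEhISABMTEwAUFBQAFRUVABYWFgAXFxcAGBgYABkZGQAaGhoAGxsbABwcHAAdHR0AHh4eAB8fHwAgICAAISEhACIiIgAjIyMAJCQkACUlJQAmJiYAJycnACgoKAApKSkAKioqACsrKwAsLCwALS0tAC4uLgAvLy8AMDAwADExMQAyMjIAMzMzADQ0NAA1NTUANjY2ADc3NwA4ODgAOTk5ADo6OgA7OzsAPDw8AD09PQA+Pj4APz8/AEBAQABBQUEAQkJCAENDQwBEREQARUVFAEZGRgBHR0cASEhIAElJSQBKSkoAS0tLAExMTABNTU0ATk5OAE9PTwBQUFAAUVFRAFJSUgBTU1MAVFRUAFVVVQBWVlYAV1dXAFhYWABZWVkAWlpaAFtbWwBcXFwAXV1dAF5eXgBfX18AYGBgAGFhYQBiYmIAY2NjAGRkZABlZWUAZmZmAGdnZwBoaGgAaWlpAGpqagBra2sAbGxsAG1tbQBubm4Ab29vAHBwcABxcXEAcnJyAHNzcwB0dHQAdXV1AHZ2dgB3d3cAeHh4AHl5eQB6enoAe3t7AHx8fAB9fX0Afn5+AH9/fwCAgIAAgYGBAIKCggCDg4MAhISEAIWFhQCGhoYAh4eHAIiIiACJiYkAioqKAIuLiwCMjIwAjY2NAI6OjgCPj48AkJCQAJGRkQCSkpIAk5OTAJSUlACVlZUAlpaWAJeXlwCYmJgAmZmZAJqamgCbm5sAnJycAJ2dnQCenp4An5+fAKCgoAChoaEAoqKiAKOjowCkpKQApaWlAKampgCnp6cAqKioAKmpqQCqqqoAq6urAKysrACtra0Arq6uAK+vrwCwsLAAsbGxALKysgCzs7MAtLS0ALW1tQC2trYAt7e3ALi4uAC5ubkAurq6ALu7uwC8vLwAvb29AL6+vgC/v78AwMDAAMHBwQDCwsIAw8PDAMTExADFxcUAxsbGAMfHxwDIyMgAycnJAMrKygDLy8sAzMzMAM3NzQDOzs4Az8/PANDQ0ADR0dEA0tLSANPT0wDU1NQA1dXVANbW1gDX19cA2NjYANnZ2QDa2toA29vbANzc3ADd3d0A3t7eAN/f3wDg4OAA4eHhAOLi4gDj4+MA5OTkAOXl5QDm5uYA5+fnAOjo6ADp6ekA6urqAOvr6wDs7OwA7e3tAO7u7gDv7+8A8PDwAPHx8QDy8vIA8/PzAPT09AD19fUA9vb2APf39wD4+PgA+fn5APr6+gD7+/sA/Pz8AP39/QD+/v4A////AM3Nzc3R8NjDj32Ecko8O0HU2tjP2OvfwIWFiHJ5Yned7c67rrK+tXt3gYODfX2Al6G9kXpucG1ofZuGf3yBjJNggod+aW1xcXChqqqNg6OqWVp0fm5+f4BpbnS2v7CrqGJRS2p4dnGWhYhtrLm1t55yXkVGYWVFbqigbqGnjIh5Rjs2Nzc4N1GmsHOHkXNiUTU0NDo3Nz1QnL2TX2JgTUM3NzRBPzhKT3WMa1FZVEs7NUo7NkxJYW6BjIJNKjI4Mxw4PzRHTz43NUl0YiMWLywRGEM1SE08MSwuXWEZCB4eEhE4OkVdTTQtM219IAUNEkIsGk1gWkMyKzd7cS8VBR8="/>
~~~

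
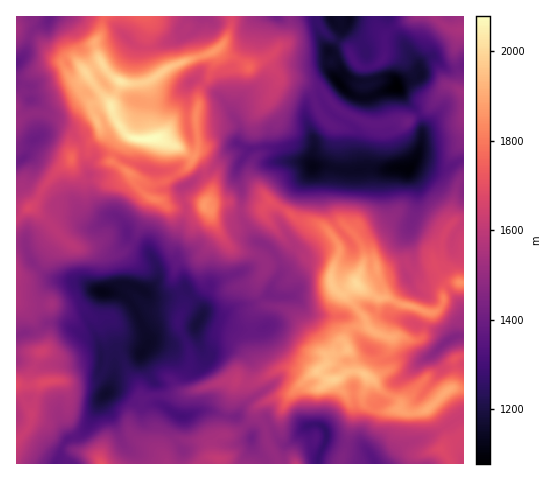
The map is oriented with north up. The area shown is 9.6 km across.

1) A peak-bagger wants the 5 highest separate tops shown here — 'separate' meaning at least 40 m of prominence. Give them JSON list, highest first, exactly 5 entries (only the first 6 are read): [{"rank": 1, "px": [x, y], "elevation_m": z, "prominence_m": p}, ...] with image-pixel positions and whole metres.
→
[{"rank": 1, "px": [150, 139], "elevation_m": 2079, "prominence_m": 1002}, {"rank": 2, "px": [120, 81], "elevation_m": 2034, "prominence_m": 75}, {"rank": 3, "px": [357, 284], "elevation_m": 2004, "prominence_m": 452}, {"rank": 4, "px": [334, 379], "elevation_m": 1985, "prominence_m": 122}, {"rank": 5, "px": [428, 409], "elevation_m": 1907, "prominence_m": 72}]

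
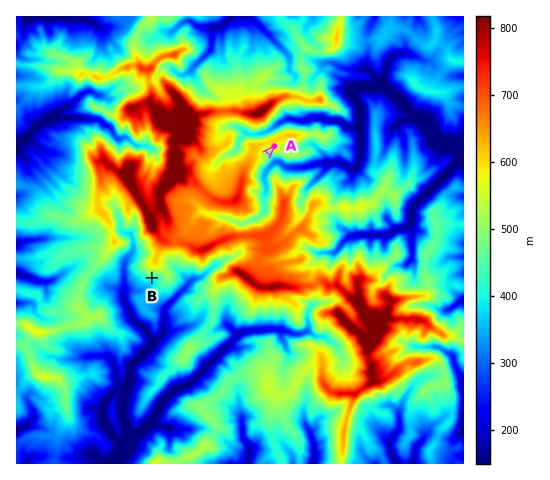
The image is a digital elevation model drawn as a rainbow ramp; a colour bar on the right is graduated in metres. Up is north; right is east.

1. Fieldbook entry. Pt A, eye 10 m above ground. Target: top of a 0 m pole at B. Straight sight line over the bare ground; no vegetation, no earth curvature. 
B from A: hidden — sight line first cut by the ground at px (257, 165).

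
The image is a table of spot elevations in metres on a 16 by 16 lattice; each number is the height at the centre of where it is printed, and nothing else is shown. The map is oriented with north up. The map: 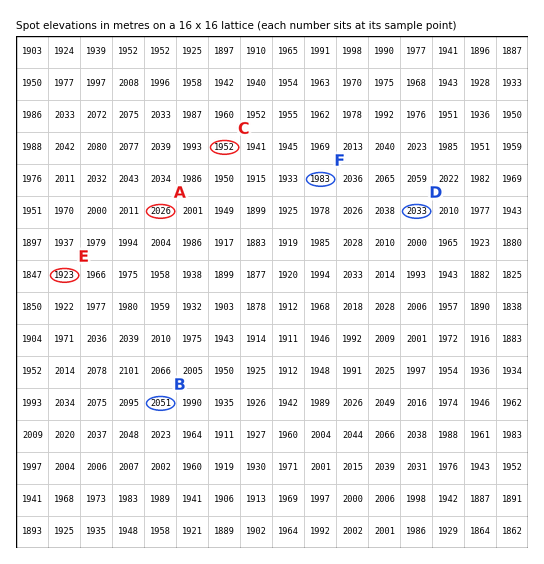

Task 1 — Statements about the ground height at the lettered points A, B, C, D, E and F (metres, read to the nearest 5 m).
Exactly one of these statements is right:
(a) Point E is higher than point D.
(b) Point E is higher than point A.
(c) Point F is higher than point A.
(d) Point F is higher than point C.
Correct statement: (d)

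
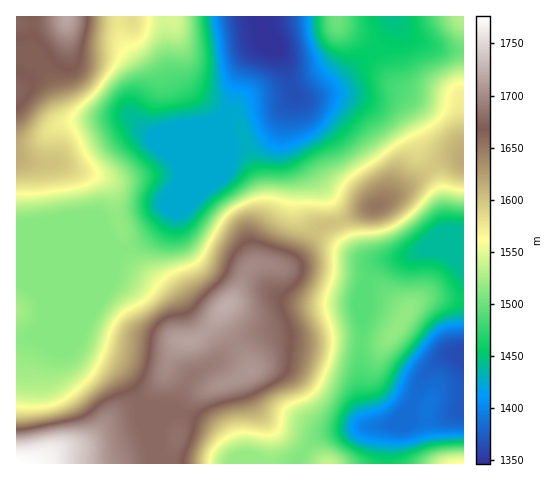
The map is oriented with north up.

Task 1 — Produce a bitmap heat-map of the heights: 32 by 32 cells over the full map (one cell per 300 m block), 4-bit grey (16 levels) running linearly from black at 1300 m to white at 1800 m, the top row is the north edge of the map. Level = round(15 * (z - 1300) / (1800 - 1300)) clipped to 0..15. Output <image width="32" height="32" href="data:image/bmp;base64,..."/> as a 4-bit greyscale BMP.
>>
<image width="32" height="32" href="data:image/bmp;base64,Qk12AgAAAAAAAHYAAAAoAAAAIAAAACAAAAABAAQAAAAAAAACAAATCwAAEwsAABAAAAAAAAAAAAAAABEREQAiIiIAMzMzAERERABVVVUAZmZmAHd3dwCIiIgAmZmZAKqqqgC7u7sAzMzMAN3d3QDu7u4A////AO7u3czLu6l3d3ZndlVVVnfe7t3My7u5h3d3ZmVEM0RVvMzMzLu7upiIh3ZUMzMzM5mau8y7u7upmYd2ZDMzMyJ3iJq7u7vMu7qYh2VEQzMid3eJq7vMzMzLuph2VUMzInd3eJqrzMzMzMupdmZUMiJ3ZneJq8zMzMzLqYZmZTIiZmZniavMzMzMy6mHZmZDImZmZ4mrzMzMzLuph2ZmZDN2ZmZ4mrvM3My7qYZmZmVEdmZmd4iavM3Mu6l2ZmZmVWZmZmd4iavMzLuphmZmZlVmZmZmd4iZvMzMuodmZVVUZmZmZmd3eKvMzLqHZlVERGZmZmZmZmibu7uph2ZlRERmZmZmZlVXirqpmZiIdlREZmZmZmVERXmpmZmZqph1VXd3d3ZkRERniIiIiaqqh2aIiId3ZURERWd3d3iaqph4mZmId2VERERVZmZ4iaqZmZmZiHZVRERERERWZniZmZmZmYdlVEREREQ0RVZniImZmYiHZURERERDMzRFVneImamIdlREREREQzIjRFVmd4m6mYdVRVVEREMiIjRFVmeIu6qYZVVVVUMzIiI0RVZniLu7qYZmZlVDMiIjNEVVZne7u7qXdmZlQyIiI0RVVVZmu7u6mIdmZTIhEiRVVVVVVrvMupiId2UyIRI0VVVVVWa7zMqYiHdlMiEiNGZVRFVn"/>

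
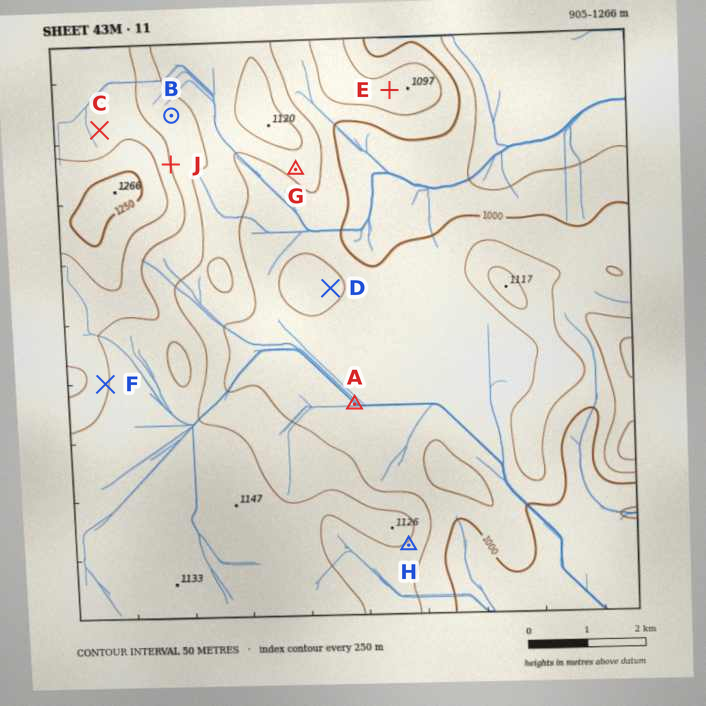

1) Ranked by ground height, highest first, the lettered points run C B D A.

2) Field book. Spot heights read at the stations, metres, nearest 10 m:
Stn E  1080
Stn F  1160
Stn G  1070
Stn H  1090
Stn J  1150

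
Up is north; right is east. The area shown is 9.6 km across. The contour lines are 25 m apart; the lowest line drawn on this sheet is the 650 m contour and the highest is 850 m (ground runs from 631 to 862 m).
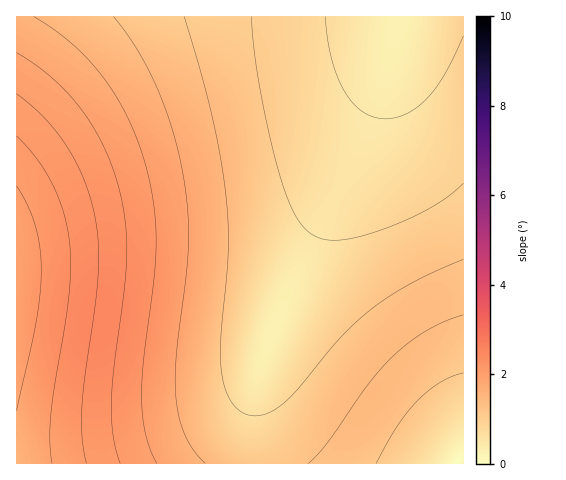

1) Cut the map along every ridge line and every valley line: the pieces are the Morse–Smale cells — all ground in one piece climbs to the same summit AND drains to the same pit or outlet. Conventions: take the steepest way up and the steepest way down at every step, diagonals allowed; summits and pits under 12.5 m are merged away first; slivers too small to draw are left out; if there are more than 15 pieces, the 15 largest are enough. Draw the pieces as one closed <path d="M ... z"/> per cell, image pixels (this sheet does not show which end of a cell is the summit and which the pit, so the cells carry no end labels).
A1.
<path d="M399 16l-383 1 1 447 237-1 0-57 10-52 25-63 79-166 19-56z"/><path d="M463 16l-63 0-1 2-12 51-19 56-79 166-25 63-10 52 1 58 209-1z"/>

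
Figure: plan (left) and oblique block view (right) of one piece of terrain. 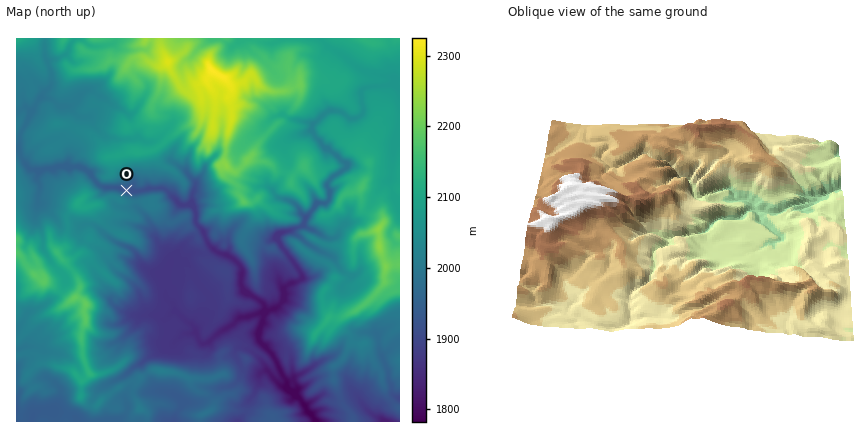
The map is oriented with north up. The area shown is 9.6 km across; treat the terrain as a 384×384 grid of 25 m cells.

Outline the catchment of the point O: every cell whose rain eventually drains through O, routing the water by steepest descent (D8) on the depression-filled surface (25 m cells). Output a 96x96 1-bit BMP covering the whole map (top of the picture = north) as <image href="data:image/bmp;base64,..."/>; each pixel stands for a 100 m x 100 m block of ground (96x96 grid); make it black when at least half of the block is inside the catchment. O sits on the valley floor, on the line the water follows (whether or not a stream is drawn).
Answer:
<image width="96" height="96" href="data:image/bmp;base64,Qk2+BAAAAAAAAD4AAAAoAAAAYAAAAGAAAAABAAEAAAAAAIAEAAATCwAAEwsAAAIAAAAAAAAA////AAAAAAAAAAAAAAAAAAAAAAAAAAAAAAAAAAAAAAAAAAAAAAAAAAAAAAAAAAAAAAAAAAAAAAAAAAAAAAAAAAAAAAAAAAAAAAAAAAAAAAAAAAAAAAAAAAAAAAAAAAAAAAAAAAAAAAAAAAAAAAAAAAAAAAAAAAAAAAAAAAAAAAAAAAAAAAAAAAAAAAAAAAAAAAAAAAAAAAAAAAAAAAAAAAAAAAAAAAAAAAAAAAAAAAAAAAAAAAAAAAAAAAAAAAAAAAAAAAAAAAAAAAAAAAAAAAAAAAAAAAAAAAAAAAAAAAAAAAAAAAAAAAAAAAAAAAAAAAAAAAAAAAAAAAAAAAAAAAAAAAAAAAAAAAAAAAAAAAAAAAAAAAAAAAAAAAAAAAAAAAAAAAAAAAAAAAAAAAAAAAAAAAAAAAAAAAAAAAAAAAAAAAAAAAAAAAAAAAAAAAAAAAAAAAAAAAAAAAAAAAAAAAAAAAAAAAAAAAAAAAAAAAAABAAAAAAAAAAAAAAADgAAAAAAAAAAAAAAHwAAAAAAAAAAAAAAPwAAAAAAAAAAAAAA/wAAAAAAAAAAAAAD/wAAAAAAAAAAAAAH/gAAAAAAAAAAAAAP/AAAAAAAAAAAAAAf/AAAAAAAAAAAAAA/+AAAAAAAAAAAAAA/8AAAAAAAAAAAAAB/4AAAAAAAAAAAAAD/4AAAAAAAAAAAAAD/8AAAAAAAAAAAAAD/8AAAAAAAAAAAAAD/+AAAAAAAAAAAAAD/+AAAAAAAAAAAAAD/+AAAAAAAAAAAAAD/+AAAAAAAAAAAAAD/+AAAAAAAAAAAAAD/+AAAAAAAAAAAAAD/+AAAAAAAAAAAAAD/+AAAAAAAAAAAAAD//AAAAAAAAAAAAAD///gAAAAAAAAAAAD///wgAAAAAAAAAAD////wAAAAAAAAAAD////wAAAAAAAAAAD////wAAAAAAAAAAD////gAAAAAAAAAAD////gAAAAAAAAAAD////AAAAAAAAAAAD///+AAAAAAAAAAAD///8AAAAAAAAAAAD///8AAAAAAAAAAAD///8AAAAAAAAAAAD///+AAAAAAAAAAAD////zAAAAAAAAAAD/////4AAAAAAAAAD/////+AAAAAAAAAD//////AAAAAAAAAD//////gAAAAAAAAD//////wAAAAAAAAD//////8AAAAAAAAD///////AAAAAAAAD///////wAAAAAAAD///////4AAAAAAAD///////4AAAAAAAD///////4AAAAAAAD///////4AAAAAAAD///////wAAAAAAAD///////wAAAAAAAD///////wAAAAAAAD//////4AAAAAAAAD//////4AAAAAAAAD//////wAAAAAAAAD//////wAAAAAAAAD//////gAAAAAAAAD//////AAAAAAAAAD//////AAAAAAAAAD//////AAAAAAAAAD/////+AAAAAAAAAD/////+AAAAAAAAAD/////8AAAAAAAAAD/////8AAAAAAAAAD/////8AAAAAAAAAA="/>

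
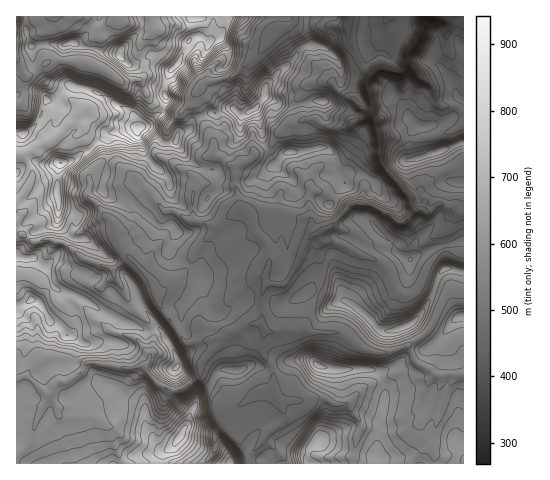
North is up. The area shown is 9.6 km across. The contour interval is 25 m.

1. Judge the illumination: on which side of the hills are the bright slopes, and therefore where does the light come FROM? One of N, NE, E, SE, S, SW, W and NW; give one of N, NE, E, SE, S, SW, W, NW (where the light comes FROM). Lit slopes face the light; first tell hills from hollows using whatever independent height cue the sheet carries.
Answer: S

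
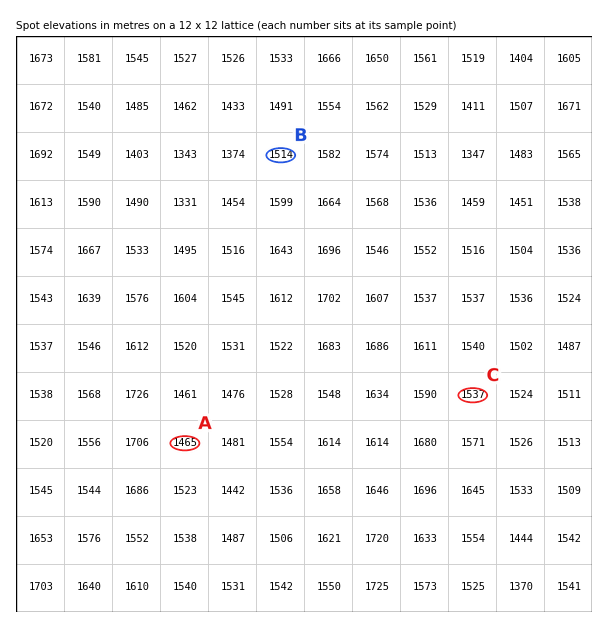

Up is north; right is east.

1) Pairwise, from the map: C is higher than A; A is lower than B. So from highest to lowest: C B A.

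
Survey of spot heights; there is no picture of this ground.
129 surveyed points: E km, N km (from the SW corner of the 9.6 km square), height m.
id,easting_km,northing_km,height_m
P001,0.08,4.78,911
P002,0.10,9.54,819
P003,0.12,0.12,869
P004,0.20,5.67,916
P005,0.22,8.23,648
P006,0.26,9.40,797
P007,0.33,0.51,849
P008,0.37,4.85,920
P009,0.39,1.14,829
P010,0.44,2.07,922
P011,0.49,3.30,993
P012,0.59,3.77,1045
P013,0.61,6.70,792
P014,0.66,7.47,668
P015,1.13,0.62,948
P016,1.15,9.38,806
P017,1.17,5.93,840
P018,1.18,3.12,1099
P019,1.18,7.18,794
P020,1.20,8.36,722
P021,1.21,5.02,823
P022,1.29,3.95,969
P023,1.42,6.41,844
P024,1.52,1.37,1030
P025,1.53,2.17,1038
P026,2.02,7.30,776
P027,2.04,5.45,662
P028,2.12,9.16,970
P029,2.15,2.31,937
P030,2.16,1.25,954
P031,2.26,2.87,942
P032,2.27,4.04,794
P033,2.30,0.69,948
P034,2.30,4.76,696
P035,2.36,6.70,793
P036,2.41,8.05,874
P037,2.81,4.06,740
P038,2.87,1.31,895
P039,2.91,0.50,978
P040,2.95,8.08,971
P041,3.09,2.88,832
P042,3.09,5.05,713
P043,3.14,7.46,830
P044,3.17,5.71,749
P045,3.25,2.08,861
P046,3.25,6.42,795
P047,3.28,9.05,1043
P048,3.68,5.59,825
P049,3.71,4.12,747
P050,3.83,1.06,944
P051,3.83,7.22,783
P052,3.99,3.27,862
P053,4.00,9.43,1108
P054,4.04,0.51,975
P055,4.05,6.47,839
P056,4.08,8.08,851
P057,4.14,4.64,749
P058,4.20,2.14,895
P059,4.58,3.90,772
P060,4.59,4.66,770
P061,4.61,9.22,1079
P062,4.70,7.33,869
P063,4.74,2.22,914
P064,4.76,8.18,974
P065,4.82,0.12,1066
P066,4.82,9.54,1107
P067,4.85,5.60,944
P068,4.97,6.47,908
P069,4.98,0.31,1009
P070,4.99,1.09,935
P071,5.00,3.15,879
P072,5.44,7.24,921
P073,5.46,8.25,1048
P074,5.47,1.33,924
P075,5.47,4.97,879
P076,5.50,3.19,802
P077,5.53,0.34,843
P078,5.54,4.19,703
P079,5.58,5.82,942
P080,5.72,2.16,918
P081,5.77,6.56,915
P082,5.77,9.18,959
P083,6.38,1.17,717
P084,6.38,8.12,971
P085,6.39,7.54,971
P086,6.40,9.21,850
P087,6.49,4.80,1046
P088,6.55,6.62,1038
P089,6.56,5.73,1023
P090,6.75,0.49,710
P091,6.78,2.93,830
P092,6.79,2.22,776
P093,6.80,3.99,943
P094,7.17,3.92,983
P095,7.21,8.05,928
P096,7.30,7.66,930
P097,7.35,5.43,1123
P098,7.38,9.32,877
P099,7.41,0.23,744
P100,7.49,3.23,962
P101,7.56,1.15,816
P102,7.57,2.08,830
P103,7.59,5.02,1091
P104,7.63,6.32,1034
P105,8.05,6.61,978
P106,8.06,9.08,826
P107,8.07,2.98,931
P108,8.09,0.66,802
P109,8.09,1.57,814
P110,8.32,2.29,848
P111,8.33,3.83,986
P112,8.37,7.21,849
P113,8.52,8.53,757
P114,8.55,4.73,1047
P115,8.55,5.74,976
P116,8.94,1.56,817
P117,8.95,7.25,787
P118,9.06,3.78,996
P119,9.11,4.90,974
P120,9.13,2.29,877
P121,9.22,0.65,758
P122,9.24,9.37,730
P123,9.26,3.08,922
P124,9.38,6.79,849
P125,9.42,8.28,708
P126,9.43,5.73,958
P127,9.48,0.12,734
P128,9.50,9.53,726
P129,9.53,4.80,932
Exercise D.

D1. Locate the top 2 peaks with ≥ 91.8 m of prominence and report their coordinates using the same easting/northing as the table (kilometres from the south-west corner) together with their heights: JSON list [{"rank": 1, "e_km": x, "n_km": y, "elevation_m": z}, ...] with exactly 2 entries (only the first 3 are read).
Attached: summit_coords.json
[{"rank": 1, "e_km": 7.26, "n_km": 5.49, "elevation_m": 1126}, {"rank": 2, "e_km": 1.11, "n_km": 3.21, "elevation_m": 1103}]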